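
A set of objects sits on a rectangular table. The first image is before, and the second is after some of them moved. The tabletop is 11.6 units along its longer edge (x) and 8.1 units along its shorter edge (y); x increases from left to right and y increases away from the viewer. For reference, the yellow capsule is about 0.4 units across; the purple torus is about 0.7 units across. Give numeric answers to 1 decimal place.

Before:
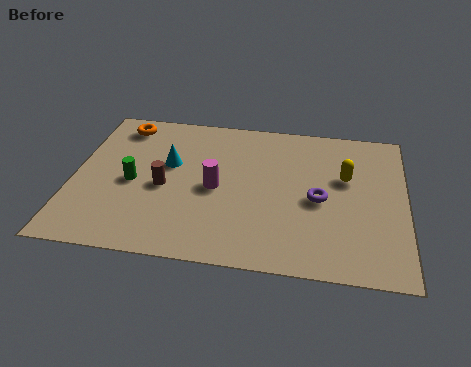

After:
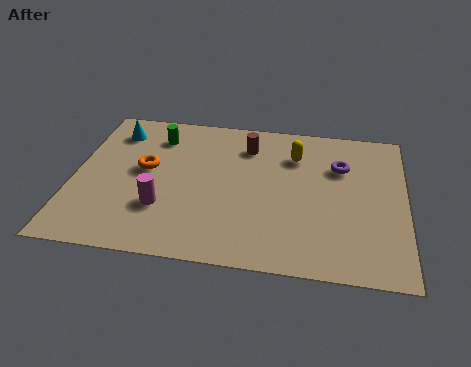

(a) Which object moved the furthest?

the brown cylinder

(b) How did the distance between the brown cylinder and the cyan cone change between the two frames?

+3.4

Before: roughly 1.3 units apart; after: 4.7. That's 3.4 units further apart.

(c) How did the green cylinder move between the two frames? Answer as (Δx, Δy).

(0.7, 2.7)

From the two frames, the green cylinder sits at roughly (2.1, 3.7) before and (2.8, 6.4) after.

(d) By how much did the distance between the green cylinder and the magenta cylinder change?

+1.0

The distance was about 2.9 in the first image and 3.9 in the second, so they moved 1.0 units further apart.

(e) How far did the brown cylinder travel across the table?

3.9

The brown cylinder moved from about (3.2, 3.6) to (6.0, 6.3), a distance of √(2.8² + 2.7²) ≈ 3.9.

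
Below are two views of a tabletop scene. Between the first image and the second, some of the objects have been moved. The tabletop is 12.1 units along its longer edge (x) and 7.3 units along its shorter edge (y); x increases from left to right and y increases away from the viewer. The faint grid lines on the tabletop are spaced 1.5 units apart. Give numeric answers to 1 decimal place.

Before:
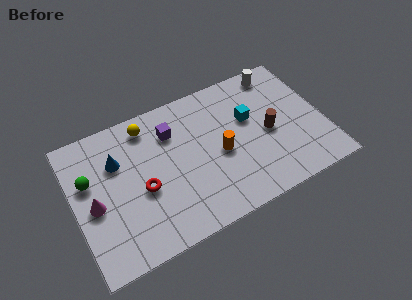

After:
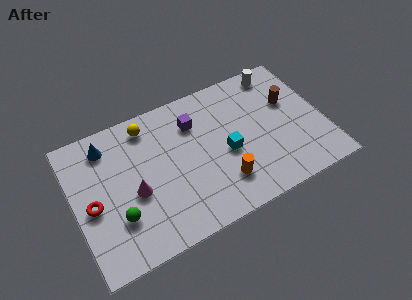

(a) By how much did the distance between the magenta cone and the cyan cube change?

-3.3

The distance was about 7.8 in the first image and 4.5 in the second, so they moved 3.3 units closer together.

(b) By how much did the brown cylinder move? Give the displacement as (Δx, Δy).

(1.2, 1.2)

From the two frames, the brown cylinder sits at roughly (9.4, 3.4) before and (10.6, 4.6) after.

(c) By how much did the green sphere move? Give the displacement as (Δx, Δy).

(1.1, -2.4)

From the two frames, the green sphere sits at roughly (0.8, 4.6) before and (1.9, 2.2) after.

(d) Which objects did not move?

the white cylinder and the yellow sphere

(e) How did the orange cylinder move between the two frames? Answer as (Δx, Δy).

(-0.1, -1.5)

The orange cylinder started near (7.0, 3.3) and ended near (6.9, 1.8).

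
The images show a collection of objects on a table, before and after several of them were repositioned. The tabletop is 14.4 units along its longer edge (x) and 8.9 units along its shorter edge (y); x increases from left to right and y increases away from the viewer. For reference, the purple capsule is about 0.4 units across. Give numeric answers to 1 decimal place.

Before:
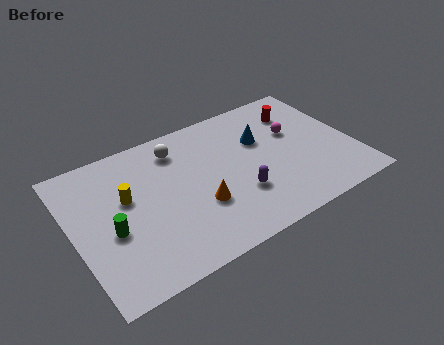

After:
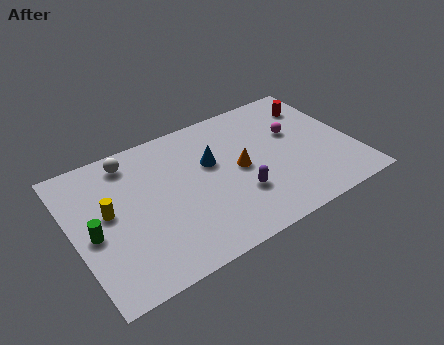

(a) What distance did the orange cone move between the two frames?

2.6

From (6.2, 3.1) to (8.5, 4.4), the orange cone covered √(2.3² + 1.3²) ≈ 2.6 units.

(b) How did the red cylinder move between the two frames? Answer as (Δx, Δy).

(0.9, 0.1)

From the two frames, the red cylinder sits at roughly (12.1, 6.8) before and (13.0, 6.9) after.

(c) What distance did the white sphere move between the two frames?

2.4

The white sphere was near (5.7, 7.2) before and (3.3, 7.6) after, so it travelled √(2.4² + 0.4²) ≈ 2.4 units.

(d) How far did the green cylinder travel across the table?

0.9

From (1.8, 3.7) to (0.9, 4.0), the green cylinder covered √(0.9² + 0.3²) ≈ 0.9 units.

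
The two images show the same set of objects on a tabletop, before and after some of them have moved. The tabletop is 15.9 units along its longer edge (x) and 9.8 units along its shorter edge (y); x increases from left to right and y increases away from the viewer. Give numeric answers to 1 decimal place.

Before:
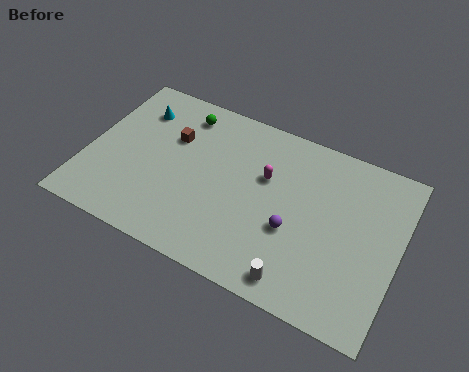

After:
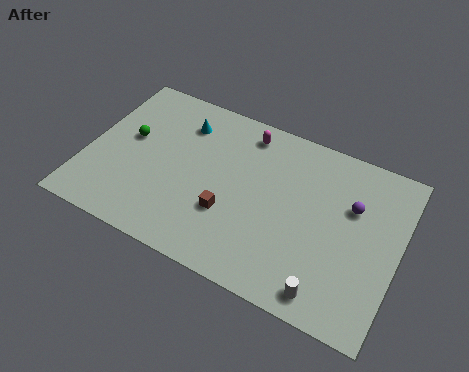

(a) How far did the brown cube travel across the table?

4.7

The brown cube moved from about (4.1, 6.5) to (7.5, 3.3), a distance of √(3.4² + 3.2²) ≈ 4.7.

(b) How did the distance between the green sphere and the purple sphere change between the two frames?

+3.7

Before: roughly 7.7 units apart; after: 11.4. That's 3.7 units further apart.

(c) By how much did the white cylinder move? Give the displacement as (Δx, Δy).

(1.5, 0.0)

From the two frames, the white cylinder sits at roughly (11.3, 1.2) before and (12.8, 1.2) after.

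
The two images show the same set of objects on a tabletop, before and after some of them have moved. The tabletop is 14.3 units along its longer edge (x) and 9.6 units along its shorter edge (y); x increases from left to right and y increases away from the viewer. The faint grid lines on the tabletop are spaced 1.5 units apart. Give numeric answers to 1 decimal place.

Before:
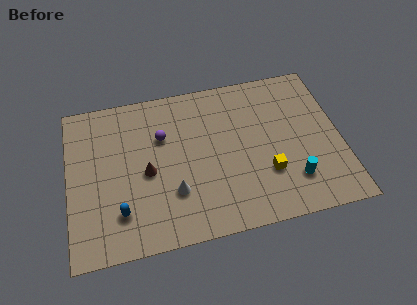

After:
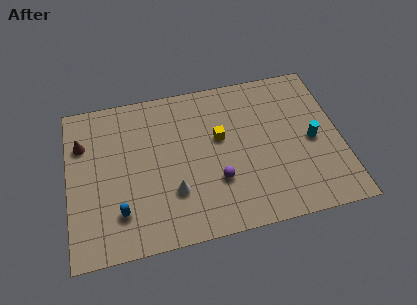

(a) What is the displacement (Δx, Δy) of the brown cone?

(-3.3, 2.4)

The brown cone started near (4.1, 4.4) and ended near (0.8, 6.8).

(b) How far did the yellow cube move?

3.5

From (10.3, 3.0) to (8.0, 5.7), the yellow cube covered √(2.3² + 2.7²) ≈ 3.5 units.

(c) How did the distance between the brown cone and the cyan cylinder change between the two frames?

+4.4

Before: roughly 7.8 units apart; after: 12.2. That's 4.4 units further apart.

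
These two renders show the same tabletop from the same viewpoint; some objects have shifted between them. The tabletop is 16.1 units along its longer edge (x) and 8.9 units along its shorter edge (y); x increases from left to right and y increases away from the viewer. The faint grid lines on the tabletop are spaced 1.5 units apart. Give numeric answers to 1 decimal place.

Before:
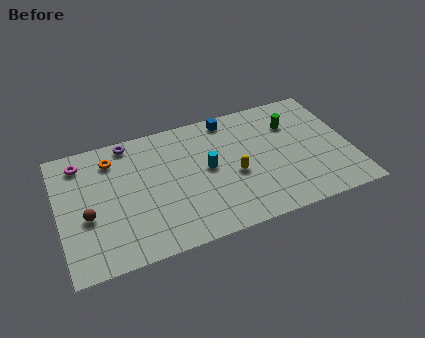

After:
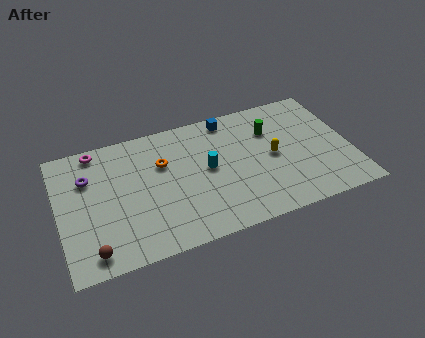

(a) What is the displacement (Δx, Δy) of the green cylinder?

(-1.2, -0.1)

The green cylinder started near (13.1, 6.4) and ended near (11.9, 6.3).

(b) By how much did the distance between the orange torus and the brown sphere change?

+2.5

They were about 3.8 units apart before and 6.3 after — 2.5 units further apart.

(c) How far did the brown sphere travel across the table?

2.4

The brown sphere was near (1.5, 3.6) before and (1.6, 1.2) after, so it travelled √(0.1² + 2.4²) ≈ 2.4 units.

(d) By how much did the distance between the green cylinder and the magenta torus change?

-2.0

They were about 11.7 units apart before and 9.7 after — 2.0 units closer together.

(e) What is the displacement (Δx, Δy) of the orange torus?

(2.7, -1.2)

From the two frames, the orange torus sits at roughly (3.1, 7.1) before and (5.8, 5.9) after.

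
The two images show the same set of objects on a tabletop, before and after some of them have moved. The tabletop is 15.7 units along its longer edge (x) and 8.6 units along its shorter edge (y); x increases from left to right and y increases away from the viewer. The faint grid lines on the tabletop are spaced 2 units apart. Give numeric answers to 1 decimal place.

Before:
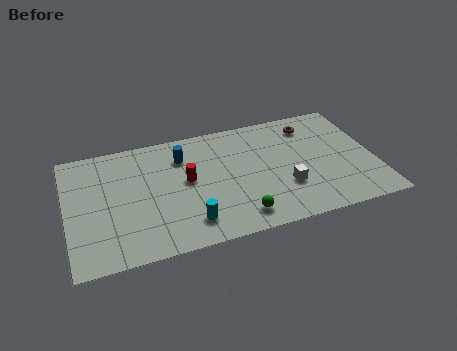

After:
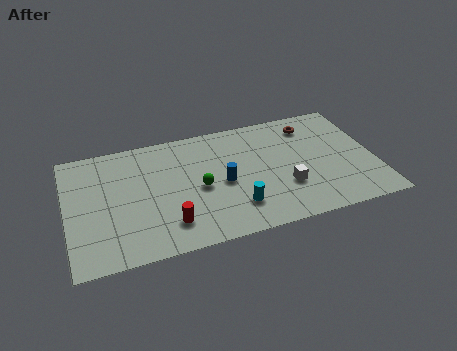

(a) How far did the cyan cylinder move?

2.4

From (6.0, 1.7) to (8.4, 2.1), the cyan cylinder covered √(2.4² + 0.4²) ≈ 2.4 units.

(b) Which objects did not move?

the brown torus and the white cube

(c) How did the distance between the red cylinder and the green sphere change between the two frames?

-1.4

The distance was about 4.1 in the first image and 2.7 in the second, so they moved 1.4 units closer together.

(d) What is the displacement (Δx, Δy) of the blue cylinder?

(1.9, -2.5)

The blue cylinder was at about (6.0, 6.5) and moved to about (7.9, 4.0).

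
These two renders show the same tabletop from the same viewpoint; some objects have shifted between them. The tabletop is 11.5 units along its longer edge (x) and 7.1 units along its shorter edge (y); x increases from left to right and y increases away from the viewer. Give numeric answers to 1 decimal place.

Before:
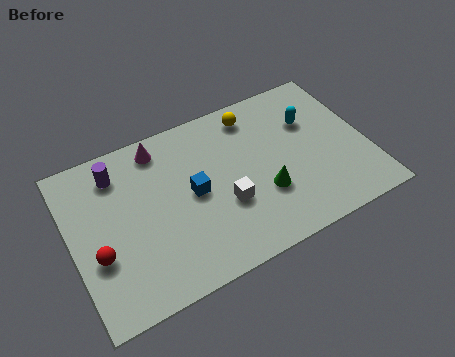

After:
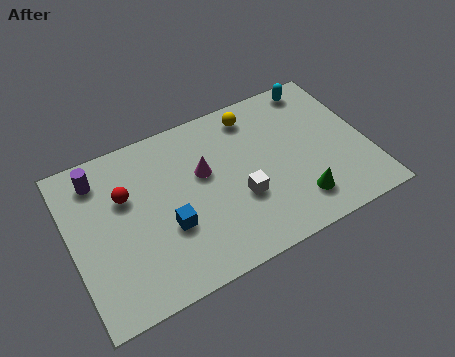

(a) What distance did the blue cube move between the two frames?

1.5

From (4.7, 3.6) to (3.6, 2.6), the blue cube covered √(1.1² + 1.0²) ≈ 1.5 units.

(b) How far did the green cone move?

1.5

From (7.3, 2.4) to (8.5, 1.5), the green cone covered √(1.2² + 0.9²) ≈ 1.5 units.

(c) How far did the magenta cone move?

2.3

The magenta cone moved from about (3.7, 6.1) to (5.2, 4.3), a distance of √(1.5² + 1.8²) ≈ 2.3.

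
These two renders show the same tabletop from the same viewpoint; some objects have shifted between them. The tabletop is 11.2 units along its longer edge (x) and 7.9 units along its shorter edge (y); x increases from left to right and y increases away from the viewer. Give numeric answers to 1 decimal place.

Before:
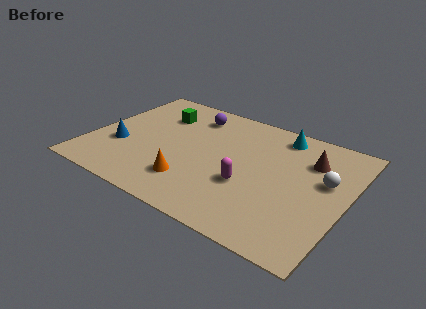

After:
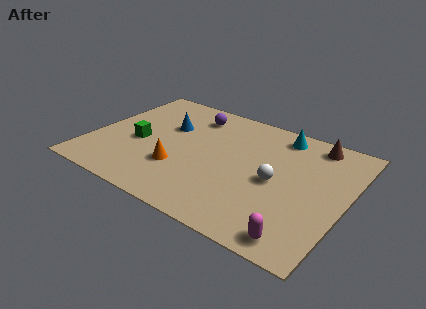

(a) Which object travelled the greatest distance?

the magenta capsule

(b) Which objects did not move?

the cyan cone and the purple sphere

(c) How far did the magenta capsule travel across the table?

3.3

From (7.1, 2.9) to (9.7, 0.9), the magenta capsule covered √(2.6² + 2.0²) ≈ 3.3 units.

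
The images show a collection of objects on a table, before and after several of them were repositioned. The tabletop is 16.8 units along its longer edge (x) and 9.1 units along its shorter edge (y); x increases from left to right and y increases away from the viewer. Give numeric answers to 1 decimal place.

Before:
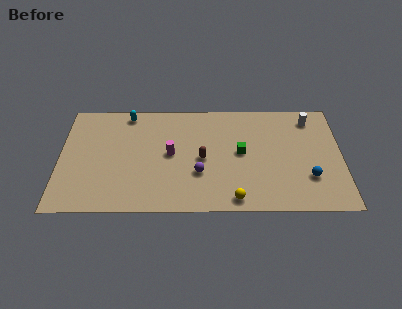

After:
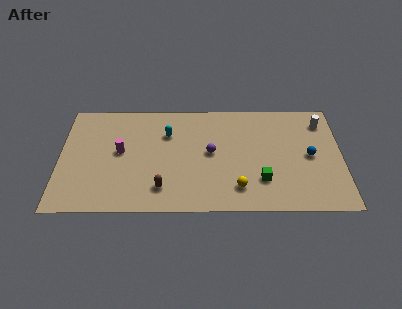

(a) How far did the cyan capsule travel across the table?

2.9

The cyan capsule moved from about (4.0, 8.1) to (6.4, 6.4), a distance of √(2.4² + 1.7²) ≈ 2.9.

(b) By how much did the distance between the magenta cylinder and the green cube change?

+4.5

They were about 4.2 units apart before and 8.7 after — 4.5 units further apart.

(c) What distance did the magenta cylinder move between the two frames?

3.0

From (6.6, 4.7) to (3.6, 4.9), the magenta cylinder covered √(3.0² + 0.2²) ≈ 3.0 units.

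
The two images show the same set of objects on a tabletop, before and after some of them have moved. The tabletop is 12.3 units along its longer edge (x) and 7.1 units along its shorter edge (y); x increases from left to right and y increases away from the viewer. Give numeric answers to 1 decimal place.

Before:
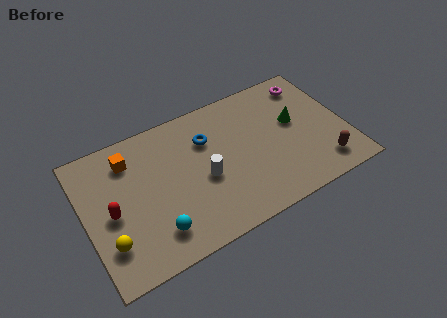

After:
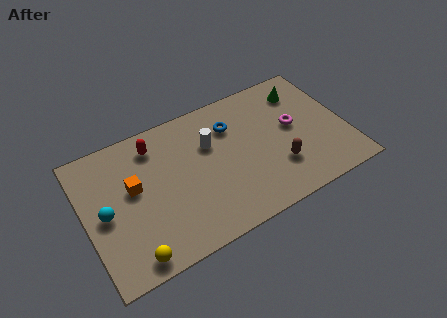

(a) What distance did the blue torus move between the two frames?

1.2

The blue torus was near (5.9, 5.0) before and (7.1, 5.2) after, so it travelled √(1.2² + 0.2²) ≈ 1.2 units.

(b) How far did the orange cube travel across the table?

1.5

The orange cube moved from about (2.3, 5.6) to (2.3, 4.1), a distance of √(0.0² + 1.5²) ≈ 1.5.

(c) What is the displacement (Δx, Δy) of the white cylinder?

(0.5, 1.6)

The white cylinder was at about (5.5, 3.1) and moved to about (6.0, 4.7).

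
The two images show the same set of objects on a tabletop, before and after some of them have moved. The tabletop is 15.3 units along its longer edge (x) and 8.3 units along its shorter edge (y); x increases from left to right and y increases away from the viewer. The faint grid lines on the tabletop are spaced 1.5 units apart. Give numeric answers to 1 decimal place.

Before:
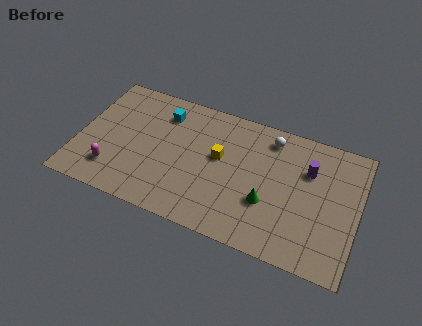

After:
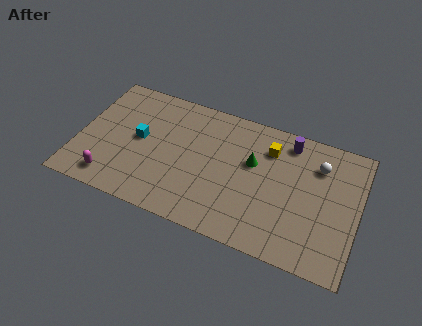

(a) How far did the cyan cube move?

2.4

The cyan cube was near (4.4, 6.5) before and (3.3, 4.4) after, so it travelled √(1.1² + 2.1²) ≈ 2.4 units.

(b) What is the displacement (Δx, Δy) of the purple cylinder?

(-1.2, 1.4)

The purple cylinder was at about (12.5, 5.7) and moved to about (11.3, 7.1).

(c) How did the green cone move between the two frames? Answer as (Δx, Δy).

(-1.0, 2.2)

The green cone started near (10.5, 2.9) and ended near (9.5, 5.1).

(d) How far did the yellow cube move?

3.0

The yellow cube was near (7.7, 4.8) before and (10.3, 6.3) after, so it travelled √(2.6² + 1.5²) ≈ 3.0 units.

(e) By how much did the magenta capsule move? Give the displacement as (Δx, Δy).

(0.0, -0.6)

From the two frames, the magenta capsule sits at roughly (2.1, 1.9) before and (2.1, 1.3) after.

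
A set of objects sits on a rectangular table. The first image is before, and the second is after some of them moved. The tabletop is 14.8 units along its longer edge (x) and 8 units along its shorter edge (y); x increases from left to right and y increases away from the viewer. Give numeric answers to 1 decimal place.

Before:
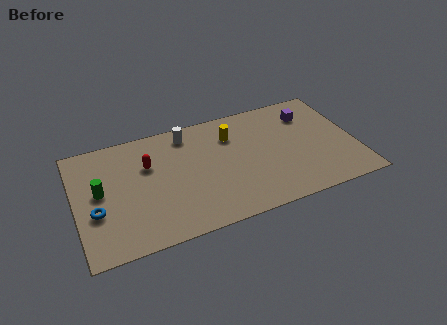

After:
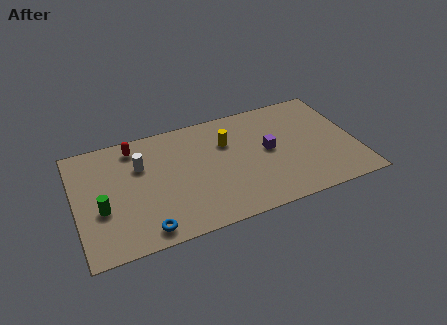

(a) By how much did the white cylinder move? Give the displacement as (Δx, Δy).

(-2.6, -1.4)

The white cylinder started near (6.1, 6.8) and ended near (3.5, 5.4).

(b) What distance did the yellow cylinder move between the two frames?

0.5

The yellow cylinder was near (8.4, 5.9) before and (8.1, 5.5) after, so it travelled √(0.3² + 0.4²) ≈ 0.5 units.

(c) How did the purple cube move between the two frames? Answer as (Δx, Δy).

(-2.4, -1.9)

From the two frames, the purple cube sits at roughly (12.6, 6.1) before and (10.2, 4.2) after.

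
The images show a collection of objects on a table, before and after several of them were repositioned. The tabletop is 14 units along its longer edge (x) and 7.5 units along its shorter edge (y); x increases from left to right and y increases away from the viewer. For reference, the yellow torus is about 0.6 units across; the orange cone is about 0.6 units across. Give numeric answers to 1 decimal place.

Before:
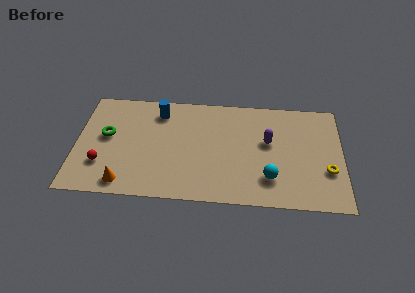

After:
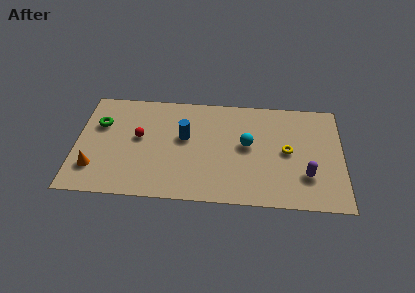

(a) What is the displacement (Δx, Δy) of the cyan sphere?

(-1.2, 2.2)

The cyan sphere was at about (10.2, 1.9) and moved to about (9.0, 4.1).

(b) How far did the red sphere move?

2.8

The red sphere was near (1.4, 2.2) before and (3.3, 4.2) after, so it travelled √(1.9² + 2.0²) ≈ 2.8 units.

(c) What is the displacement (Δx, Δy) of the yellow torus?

(-2.1, 1.2)

The yellow torus was at about (13.2, 2.6) and moved to about (11.1, 3.8).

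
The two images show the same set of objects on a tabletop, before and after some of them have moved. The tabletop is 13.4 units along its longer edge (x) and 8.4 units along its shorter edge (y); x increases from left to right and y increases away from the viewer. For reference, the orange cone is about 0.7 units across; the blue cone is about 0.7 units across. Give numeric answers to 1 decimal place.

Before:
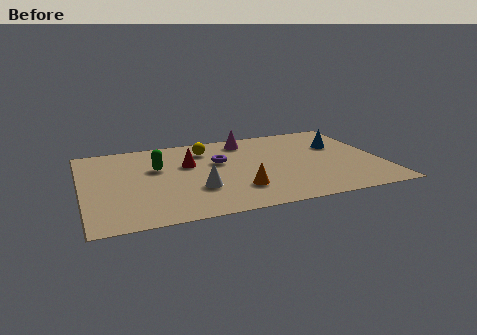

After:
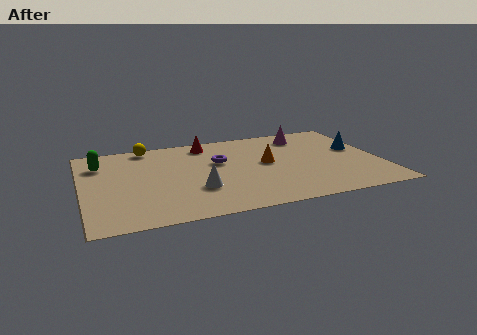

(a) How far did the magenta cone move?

2.7

From (7.6, 7.1) to (10.3, 6.9), the magenta cone covered √(2.7² + 0.2²) ≈ 2.7 units.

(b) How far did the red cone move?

2.1

The red cone moved from about (4.8, 5.3) to (5.8, 7.2), a distance of √(1.0² + 1.9²) ≈ 2.1.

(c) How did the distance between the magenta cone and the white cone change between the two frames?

+1.7

Before: roughly 5.1 units apart; after: 6.8. That's 1.7 units further apart.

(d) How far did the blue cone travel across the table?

1.0

From (11.7, 5.5) to (12.5, 4.9), the blue cone covered √(0.8² + 0.6²) ≈ 1.0 units.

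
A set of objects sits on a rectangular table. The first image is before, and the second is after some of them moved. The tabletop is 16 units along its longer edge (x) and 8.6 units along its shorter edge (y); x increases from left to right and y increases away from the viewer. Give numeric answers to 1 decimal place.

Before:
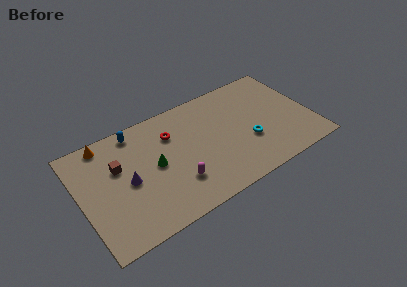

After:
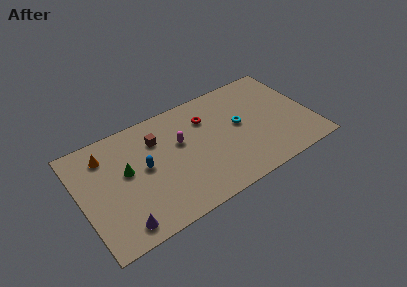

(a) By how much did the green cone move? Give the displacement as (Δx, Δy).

(-1.9, 0.5)

The green cone started near (5.1, 4.4) and ended near (3.2, 4.9).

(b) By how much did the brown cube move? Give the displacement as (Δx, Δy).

(2.8, 0.8)

The brown cube was at about (2.7, 5.5) and moved to about (5.5, 6.3).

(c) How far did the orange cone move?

0.9

The orange cone moved from about (2.1, 7.7) to (2.0, 6.8), a distance of √(0.1² + 0.9²) ≈ 0.9.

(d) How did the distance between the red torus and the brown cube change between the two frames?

-0.4

The distance was about 3.9 in the first image and 3.5 in the second, so they moved 0.4 units closer together.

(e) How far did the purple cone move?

3.0

The purple cone moved from about (3.2, 4.1) to (2.3, 1.2), a distance of √(0.9² + 2.9²) ≈ 3.0.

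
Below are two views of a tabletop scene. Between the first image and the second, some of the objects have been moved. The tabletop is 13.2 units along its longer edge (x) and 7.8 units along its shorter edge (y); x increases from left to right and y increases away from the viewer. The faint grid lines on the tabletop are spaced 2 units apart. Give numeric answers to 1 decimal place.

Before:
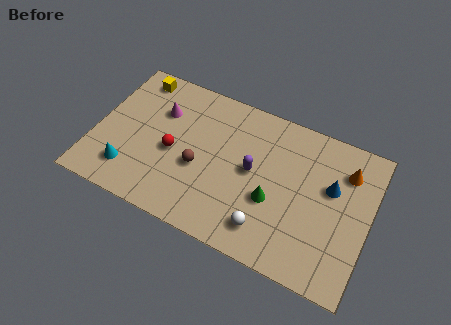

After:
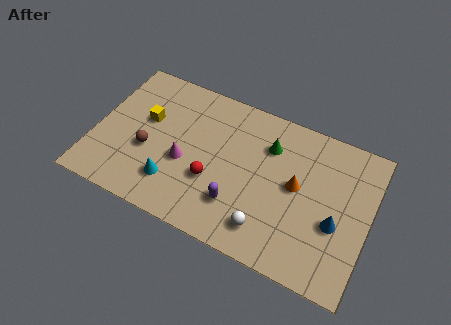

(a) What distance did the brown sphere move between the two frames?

2.5

The brown sphere moved from about (5.1, 3.2) to (2.6, 3.1), a distance of √(2.5² + 0.1²) ≈ 2.5.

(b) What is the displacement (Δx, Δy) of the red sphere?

(2.0, -0.7)

The red sphere started near (3.8, 3.5) and ended near (5.8, 2.8).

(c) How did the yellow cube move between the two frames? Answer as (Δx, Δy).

(0.8, -2.1)

From the two frames, the yellow cube sits at roughly (1.5, 6.8) before and (2.3, 4.7) after.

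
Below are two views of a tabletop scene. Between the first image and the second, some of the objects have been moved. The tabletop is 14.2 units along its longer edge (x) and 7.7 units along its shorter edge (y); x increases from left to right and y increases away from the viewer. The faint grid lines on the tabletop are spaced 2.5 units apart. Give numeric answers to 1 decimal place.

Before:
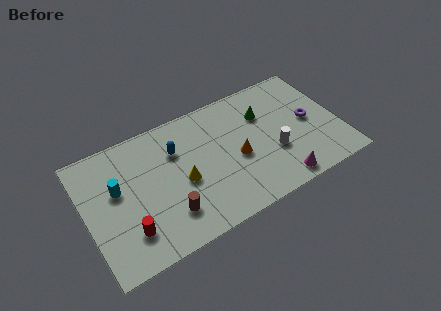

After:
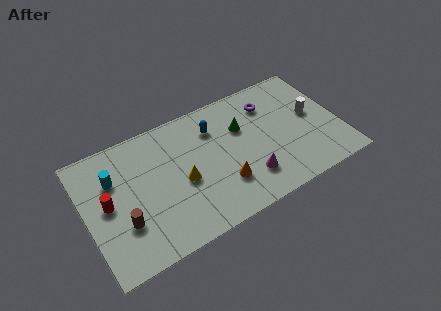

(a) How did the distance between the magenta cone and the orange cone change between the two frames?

-1.8

Before: roughly 3.2 units apart; after: 1.4. That's 1.8 units closer together.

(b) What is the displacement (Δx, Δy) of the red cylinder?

(-0.9, 2.1)

The red cylinder started near (2.1, 1.9) and ended near (1.2, 4.0).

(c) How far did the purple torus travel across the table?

2.8

The purple torus moved from about (12.6, 3.9) to (10.6, 5.9), a distance of √(2.0² + 2.0²) ≈ 2.8.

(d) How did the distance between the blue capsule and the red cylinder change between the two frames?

+1.8

The distance was about 4.7 in the first image and 6.5 in the second, so they moved 1.8 units further apart.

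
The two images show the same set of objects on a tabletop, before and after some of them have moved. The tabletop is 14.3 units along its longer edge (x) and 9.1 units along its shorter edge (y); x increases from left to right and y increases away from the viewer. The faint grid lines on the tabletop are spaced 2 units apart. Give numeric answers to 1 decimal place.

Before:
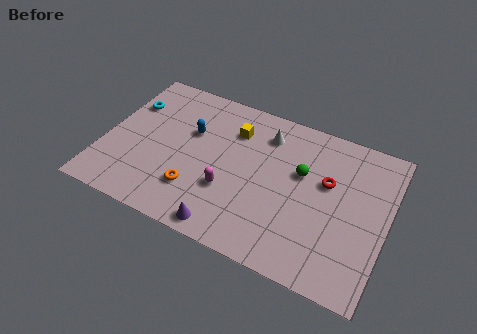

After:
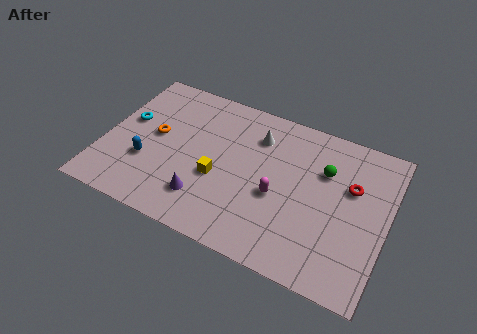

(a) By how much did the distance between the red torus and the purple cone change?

+1.4

They were about 6.5 units apart before and 7.9 after — 1.4 units further apart.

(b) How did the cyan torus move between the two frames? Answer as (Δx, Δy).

(0.1, -1.1)

From the two frames, the cyan torus sits at roughly (0.9, 6.4) before and (1.0, 5.3) after.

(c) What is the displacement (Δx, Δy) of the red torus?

(1.2, 0.2)

The red torus was at about (11.2, 5.6) and moved to about (12.4, 5.8).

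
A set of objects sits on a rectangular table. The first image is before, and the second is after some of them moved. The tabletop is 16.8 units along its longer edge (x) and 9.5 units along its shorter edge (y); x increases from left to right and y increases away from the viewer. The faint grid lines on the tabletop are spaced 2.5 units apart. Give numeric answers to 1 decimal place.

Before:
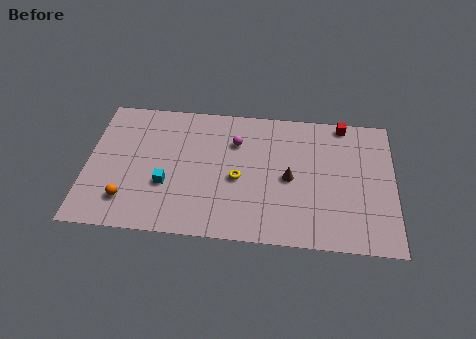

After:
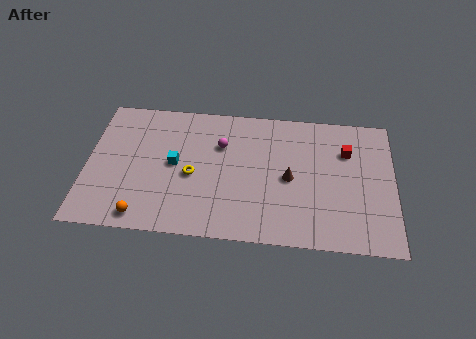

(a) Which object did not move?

the brown cone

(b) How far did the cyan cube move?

1.6

The cyan cube moved from about (4.4, 3.4) to (4.8, 4.9), a distance of √(0.4² + 1.5²) ≈ 1.6.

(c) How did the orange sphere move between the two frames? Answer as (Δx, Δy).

(0.9, -1.0)

The orange sphere started near (2.3, 2.1) and ended near (3.2, 1.1).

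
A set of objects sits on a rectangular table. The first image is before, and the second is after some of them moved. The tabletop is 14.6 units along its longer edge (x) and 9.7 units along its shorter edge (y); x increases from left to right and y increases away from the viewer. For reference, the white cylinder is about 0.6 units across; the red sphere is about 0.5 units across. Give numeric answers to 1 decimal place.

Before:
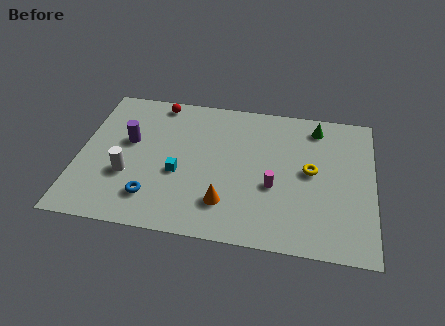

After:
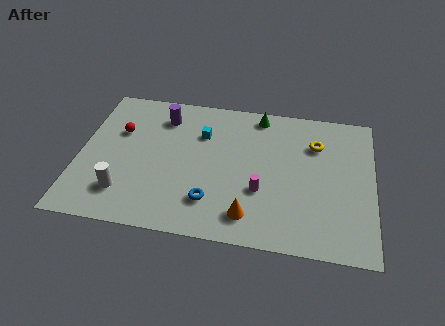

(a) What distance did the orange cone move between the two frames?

1.3

The orange cone moved from about (7.4, 2.3) to (8.6, 1.7), a distance of √(1.2² + 0.6²) ≈ 1.3.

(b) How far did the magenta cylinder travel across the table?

0.7

The magenta cylinder was near (9.7, 3.8) before and (9.1, 3.4) after, so it travelled √(0.6² + 0.4²) ≈ 0.7 units.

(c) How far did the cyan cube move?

3.1

The cyan cube was near (5.0, 3.9) before and (6.0, 6.8) after, so it travelled √(1.0² + 2.9²) ≈ 3.1 units.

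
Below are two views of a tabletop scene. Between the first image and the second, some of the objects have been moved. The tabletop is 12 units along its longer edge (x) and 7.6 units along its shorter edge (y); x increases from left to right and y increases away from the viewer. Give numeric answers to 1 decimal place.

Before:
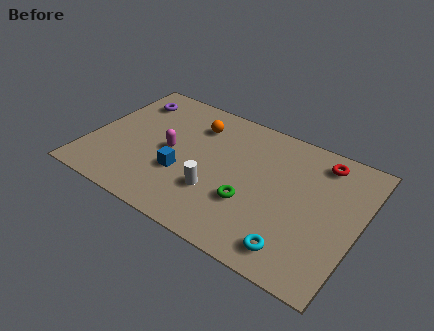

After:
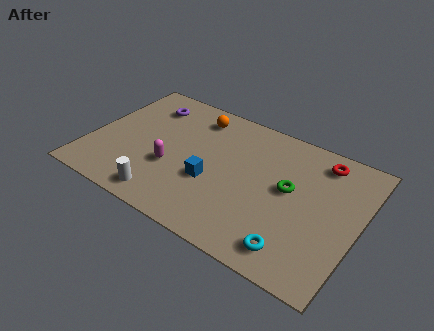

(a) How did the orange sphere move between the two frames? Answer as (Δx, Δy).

(-0.1, 0.5)

From the two frames, the orange sphere sits at roughly (4.4, 5.8) before and (4.3, 6.3) after.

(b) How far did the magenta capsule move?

0.9

The magenta capsule was near (3.6, 3.7) before and (3.8, 2.8) after, so it travelled √(0.2² + 0.9²) ≈ 0.9 units.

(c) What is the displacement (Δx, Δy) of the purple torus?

(0.8, 0.0)

From the two frames, the purple torus sits at roughly (1.3, 6.0) before and (2.1, 6.0) after.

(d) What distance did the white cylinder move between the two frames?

2.5

The white cylinder was near (5.9, 2.4) before and (3.8, 1.0) after, so it travelled √(2.1² + 1.4²) ≈ 2.5 units.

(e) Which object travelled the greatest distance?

the white cylinder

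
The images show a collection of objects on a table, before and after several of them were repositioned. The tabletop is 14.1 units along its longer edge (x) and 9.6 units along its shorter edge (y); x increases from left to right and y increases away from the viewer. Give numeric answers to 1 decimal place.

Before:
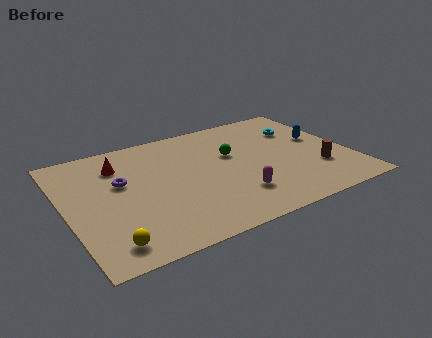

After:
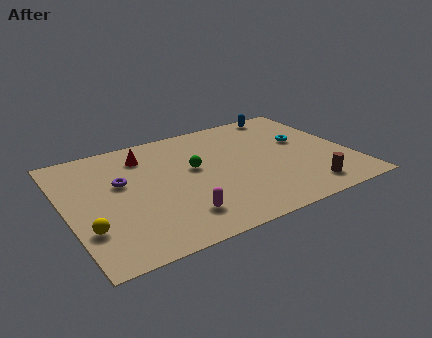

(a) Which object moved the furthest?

the blue capsule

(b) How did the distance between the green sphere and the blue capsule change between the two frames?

+1.7

They were about 4.5 units apart before and 6.2 after — 1.7 units further apart.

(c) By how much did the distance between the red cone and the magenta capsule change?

-1.4

Before: roughly 7.1 units apart; after: 5.7. That's 1.4 units closer together.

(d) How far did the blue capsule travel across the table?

3.4

The blue capsule was near (12.9, 5.5) before and (11.7, 8.7) after, so it travelled √(1.2² + 3.2²) ≈ 3.4 units.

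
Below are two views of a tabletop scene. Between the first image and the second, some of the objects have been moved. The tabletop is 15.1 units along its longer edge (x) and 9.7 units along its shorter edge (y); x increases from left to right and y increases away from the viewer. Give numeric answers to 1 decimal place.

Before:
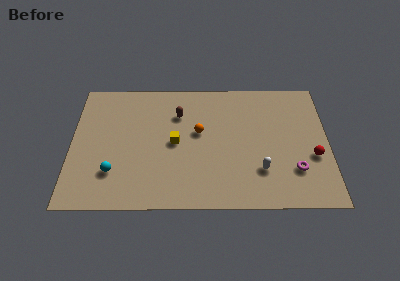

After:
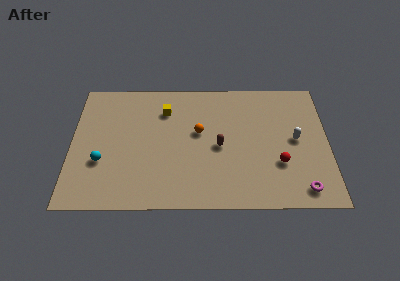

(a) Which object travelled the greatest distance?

the brown capsule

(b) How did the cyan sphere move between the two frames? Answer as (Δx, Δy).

(-0.7, 0.8)

From the two frames, the cyan sphere sits at roughly (2.5, 2.6) before and (1.8, 3.4) after.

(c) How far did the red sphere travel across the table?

2.1

The red sphere was near (14.2, 3.7) before and (12.2, 3.2) after, so it travelled √(2.0² + 0.5²) ≈ 2.1 units.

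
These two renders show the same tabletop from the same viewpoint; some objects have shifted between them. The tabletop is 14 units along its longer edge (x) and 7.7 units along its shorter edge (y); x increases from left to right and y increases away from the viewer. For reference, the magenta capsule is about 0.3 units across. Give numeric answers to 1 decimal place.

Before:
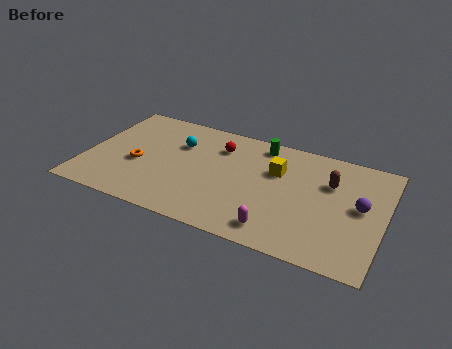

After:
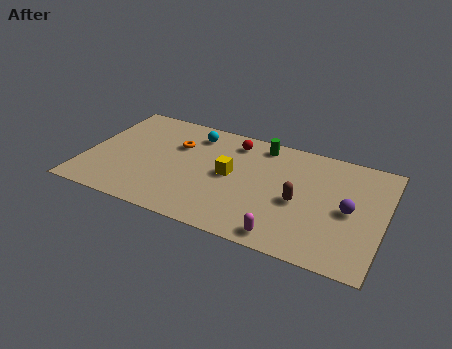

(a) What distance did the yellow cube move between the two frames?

2.4

From (8.9, 5.1) to (6.8, 4.0), the yellow cube covered √(2.1² + 1.1²) ≈ 2.4 units.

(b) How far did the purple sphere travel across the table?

0.6

The purple sphere moved from about (12.9, 4.1) to (12.4, 3.7), a distance of √(0.5² + 0.4²) ≈ 0.6.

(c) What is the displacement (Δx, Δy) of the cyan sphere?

(0.6, 1.0)

The cyan sphere started near (4.2, 5.3) and ended near (4.8, 6.3).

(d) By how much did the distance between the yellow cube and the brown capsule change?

+0.9

They were about 2.5 units apart before and 3.4 after — 0.9 units further apart.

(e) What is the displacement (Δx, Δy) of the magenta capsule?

(0.4, -0.3)

From the two frames, the magenta capsule sits at roughly (9.3, 1.2) before and (9.7, 0.9) after.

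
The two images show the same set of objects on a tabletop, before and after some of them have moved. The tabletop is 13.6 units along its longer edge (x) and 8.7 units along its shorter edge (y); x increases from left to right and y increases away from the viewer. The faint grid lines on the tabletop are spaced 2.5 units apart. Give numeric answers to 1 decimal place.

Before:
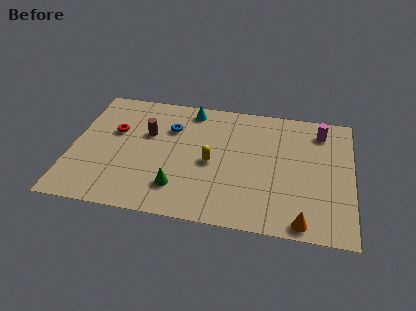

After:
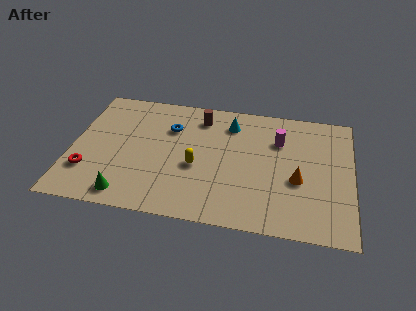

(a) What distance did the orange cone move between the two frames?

2.7

The orange cone was near (11.3, 0.8) before and (11.0, 3.5) after, so it travelled √(0.3² + 2.7²) ≈ 2.7 units.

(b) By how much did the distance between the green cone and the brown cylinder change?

+2.9

Before: roughly 3.9 units apart; after: 6.8. That's 2.9 units further apart.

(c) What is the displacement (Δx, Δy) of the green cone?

(-2.4, -0.9)

From the two frames, the green cone sits at roughly (5.3, 2.0) before and (2.9, 1.1) after.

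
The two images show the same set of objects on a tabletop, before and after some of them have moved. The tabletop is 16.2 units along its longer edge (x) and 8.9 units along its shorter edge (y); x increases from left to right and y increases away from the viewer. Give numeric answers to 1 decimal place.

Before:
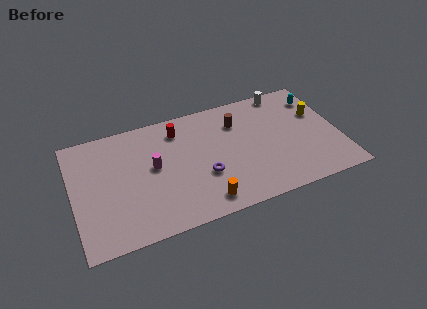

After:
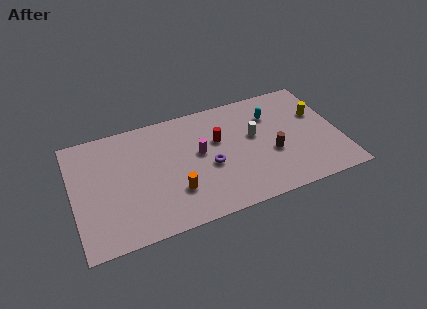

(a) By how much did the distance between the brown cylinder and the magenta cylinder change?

-1.0

They were about 5.6 units apart before and 4.6 after — 1.0 units closer together.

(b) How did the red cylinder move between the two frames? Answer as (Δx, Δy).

(2.3, -1.6)

The red cylinder started near (6.6, 7.2) and ended near (8.9, 5.6).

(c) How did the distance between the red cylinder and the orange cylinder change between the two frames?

-1.8

They were about 6.0 units apart before and 4.2 after — 1.8 units closer together.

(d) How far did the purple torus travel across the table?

0.7

From (7.8, 3.2) to (8.2, 3.8), the purple torus covered √(0.4² + 0.6²) ≈ 0.7 units.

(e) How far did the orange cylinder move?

2.1

The orange cylinder moved from about (7.6, 1.3) to (6.0, 2.6), a distance of √(1.6² + 1.3²) ≈ 2.1.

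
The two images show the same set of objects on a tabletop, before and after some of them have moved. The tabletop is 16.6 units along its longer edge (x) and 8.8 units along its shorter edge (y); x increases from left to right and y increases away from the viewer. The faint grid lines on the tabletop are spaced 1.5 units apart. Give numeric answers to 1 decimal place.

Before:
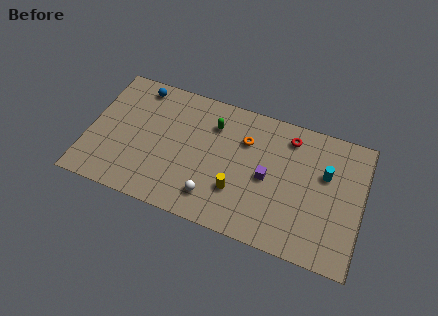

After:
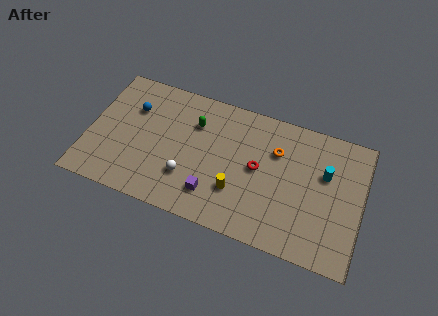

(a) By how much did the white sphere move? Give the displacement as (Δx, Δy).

(-1.6, 0.8)

The white sphere started near (7.8, 1.8) and ended near (6.2, 2.6).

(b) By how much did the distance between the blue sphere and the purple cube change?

-2.2

The distance was about 8.9 in the first image and 6.7 in the second, so they moved 2.2 units closer together.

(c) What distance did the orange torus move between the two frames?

1.9

The orange torus was near (9.4, 6.2) before and (11.3, 6.1) after, so it travelled √(1.9² + 0.1²) ≈ 1.9 units.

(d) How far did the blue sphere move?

1.6

The blue sphere was near (2.7, 7.7) before and (2.5, 6.1) after, so it travelled √(0.2² + 1.6²) ≈ 1.6 units.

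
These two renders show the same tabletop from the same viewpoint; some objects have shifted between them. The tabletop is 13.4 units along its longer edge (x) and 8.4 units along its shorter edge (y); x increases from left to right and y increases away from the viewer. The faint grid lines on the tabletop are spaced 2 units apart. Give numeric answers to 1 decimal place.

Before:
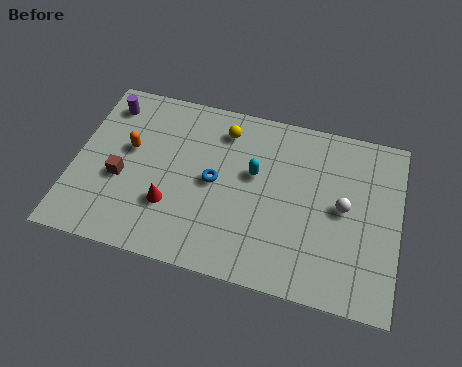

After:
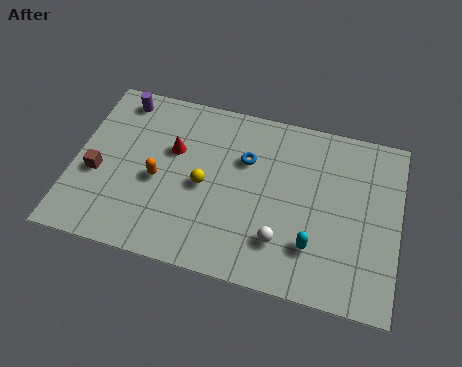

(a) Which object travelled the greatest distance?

the cyan capsule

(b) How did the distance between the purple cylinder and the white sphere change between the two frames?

-1.5

They were about 10.3 units apart before and 8.8 after — 1.5 units closer together.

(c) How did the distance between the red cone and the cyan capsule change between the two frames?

+2.7

They were about 4.1 units apart before and 6.8 after — 2.7 units further apart.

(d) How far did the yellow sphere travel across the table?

3.0

The yellow sphere moved from about (6.0, 6.8) to (5.4, 3.9), a distance of √(0.6² + 2.9²) ≈ 3.0.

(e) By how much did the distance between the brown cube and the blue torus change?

+2.5

They were about 3.9 units apart before and 6.4 after — 2.5 units further apart.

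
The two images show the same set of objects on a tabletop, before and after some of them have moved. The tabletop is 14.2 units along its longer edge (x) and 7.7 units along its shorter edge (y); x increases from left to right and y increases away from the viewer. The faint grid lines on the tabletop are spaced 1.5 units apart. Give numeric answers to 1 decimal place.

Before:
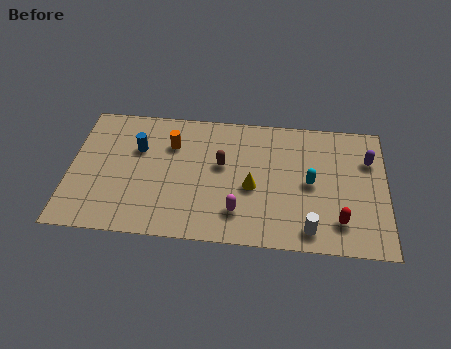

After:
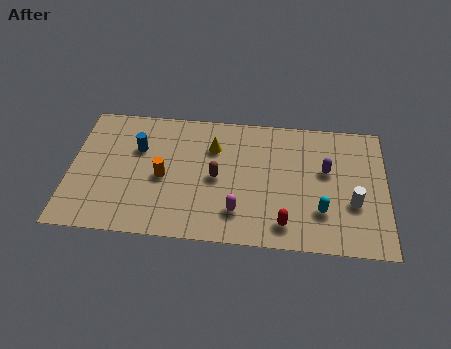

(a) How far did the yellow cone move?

2.8

The yellow cone was near (8.2, 3.3) before and (6.4, 5.5) after, so it travelled √(1.8² + 2.2²) ≈ 2.8 units.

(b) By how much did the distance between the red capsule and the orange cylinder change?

-2.6

They were about 8.5 units apart before and 5.9 after — 2.6 units closer together.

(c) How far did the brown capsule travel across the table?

0.8

The brown capsule moved from about (6.8, 4.5) to (6.6, 3.7), a distance of √(0.2² + 0.8²) ≈ 0.8.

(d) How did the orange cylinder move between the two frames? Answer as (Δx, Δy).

(-0.3, -2.0)

From the two frames, the orange cylinder sits at roughly (4.5, 5.5) before and (4.2, 3.5) after.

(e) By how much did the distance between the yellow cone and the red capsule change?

+1.1

The distance was about 4.2 in the first image and 5.3 in the second, so they moved 1.1 units further apart.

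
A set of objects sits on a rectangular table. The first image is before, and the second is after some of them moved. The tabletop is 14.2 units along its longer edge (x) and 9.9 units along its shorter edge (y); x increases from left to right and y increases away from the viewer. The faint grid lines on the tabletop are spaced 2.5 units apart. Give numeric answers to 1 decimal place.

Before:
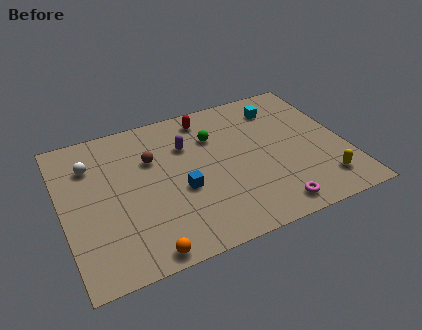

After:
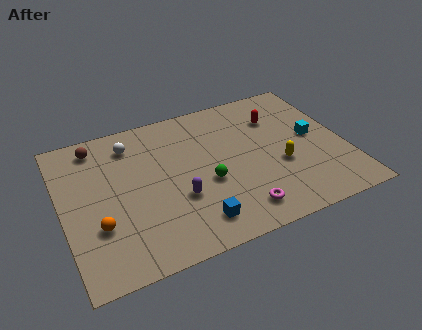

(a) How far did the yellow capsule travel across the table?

2.7

The yellow capsule moved from about (12.7, 1.9) to (10.8, 3.8), a distance of √(1.9² + 1.9²) ≈ 2.7.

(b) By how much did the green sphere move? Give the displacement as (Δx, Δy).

(-0.7, -3.0)

The green sphere was at about (7.8, 7.0) and moved to about (7.1, 4.0).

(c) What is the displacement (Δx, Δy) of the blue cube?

(0.4, -2.3)

The blue cube started near (5.8, 4.0) and ended near (6.2, 1.7).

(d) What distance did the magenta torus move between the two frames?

1.6

The magenta torus was near (10.0, 1.2) before and (8.4, 1.6) after, so it travelled √(1.6² + 0.4²) ≈ 1.6 units.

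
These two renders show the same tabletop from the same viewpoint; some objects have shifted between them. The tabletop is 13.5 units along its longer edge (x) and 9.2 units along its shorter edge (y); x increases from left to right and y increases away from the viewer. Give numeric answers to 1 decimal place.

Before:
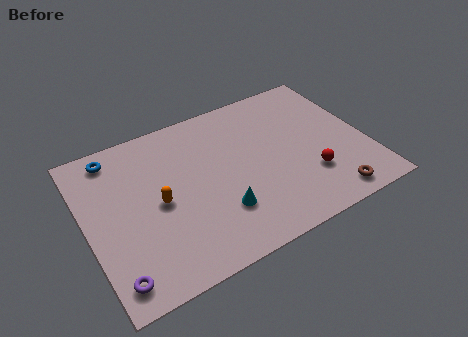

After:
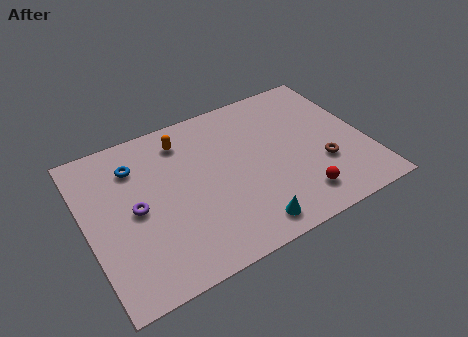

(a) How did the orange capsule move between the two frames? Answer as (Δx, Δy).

(1.6, 3.1)

The orange capsule started near (3.4, 4.4) and ended near (5.0, 7.5).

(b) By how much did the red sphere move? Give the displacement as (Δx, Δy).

(-0.7, -1.0)

The red sphere started near (10.5, 2.7) and ended near (9.8, 1.7).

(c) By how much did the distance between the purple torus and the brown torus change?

-1.3

They were about 10.3 units apart before and 9.0 after — 1.3 units closer together.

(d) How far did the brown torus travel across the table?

2.0

From (11.2, 1.1) to (11.2, 3.1), the brown torus covered √(0.0² + 2.0²) ≈ 2.0 units.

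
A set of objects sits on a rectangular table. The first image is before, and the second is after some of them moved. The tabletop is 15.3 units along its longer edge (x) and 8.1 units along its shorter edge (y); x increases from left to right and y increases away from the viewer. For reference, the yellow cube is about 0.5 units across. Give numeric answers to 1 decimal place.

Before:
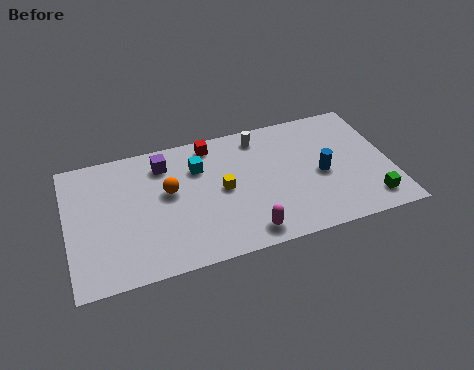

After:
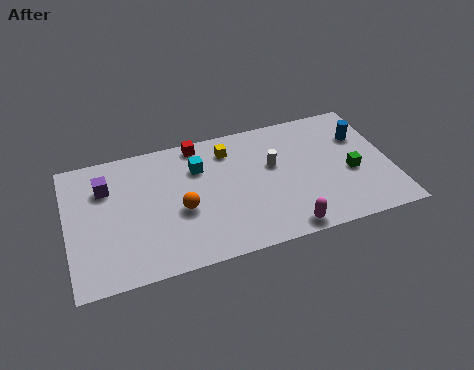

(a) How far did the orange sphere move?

1.4

From (4.8, 4.7) to (5.3, 3.4), the orange sphere covered √(0.5² + 1.3²) ≈ 1.4 units.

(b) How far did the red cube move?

0.6

The red cube moved from about (7.0, 7.1) to (6.4, 7.3), a distance of √(0.6² + 0.2²) ≈ 0.6.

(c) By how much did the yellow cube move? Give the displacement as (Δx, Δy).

(0.5, 2.4)

The yellow cube was at about (7.3, 4.1) and moved to about (7.8, 6.5).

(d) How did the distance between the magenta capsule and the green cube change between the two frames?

-1.6

Before: roughly 5.9 units apart; after: 4.3. That's 1.6 units closer together.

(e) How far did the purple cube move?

2.9

The purple cube moved from about (4.7, 6.5) to (1.9, 5.8), a distance of √(2.8² + 0.7²) ≈ 2.9.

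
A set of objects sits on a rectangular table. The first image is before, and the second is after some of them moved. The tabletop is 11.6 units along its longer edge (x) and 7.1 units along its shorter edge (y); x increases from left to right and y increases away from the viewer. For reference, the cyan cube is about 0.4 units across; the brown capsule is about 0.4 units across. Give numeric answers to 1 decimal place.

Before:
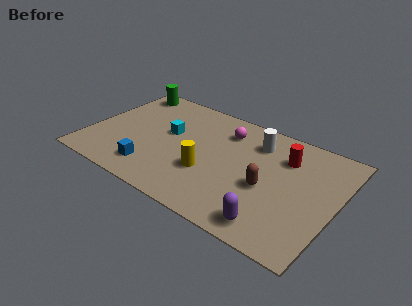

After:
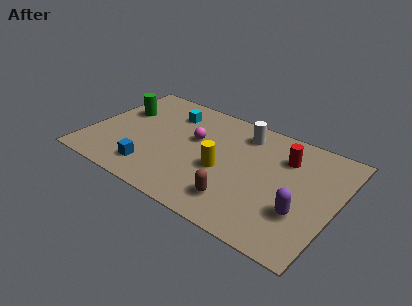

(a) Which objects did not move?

the blue cube and the red cylinder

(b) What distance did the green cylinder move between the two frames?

1.6

The green cylinder moved from about (1.1, 6.2) to (1.2, 4.6), a distance of √(0.1² + 1.6²) ≈ 1.6.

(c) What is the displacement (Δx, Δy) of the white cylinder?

(-0.7, 0.3)

The white cylinder started near (7.6, 5.5) and ended near (6.9, 5.8).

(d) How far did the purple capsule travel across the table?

1.7

The purple capsule moved from about (9.1, 1.0) to (10.2, 2.3), a distance of √(1.1² + 1.3²) ≈ 1.7.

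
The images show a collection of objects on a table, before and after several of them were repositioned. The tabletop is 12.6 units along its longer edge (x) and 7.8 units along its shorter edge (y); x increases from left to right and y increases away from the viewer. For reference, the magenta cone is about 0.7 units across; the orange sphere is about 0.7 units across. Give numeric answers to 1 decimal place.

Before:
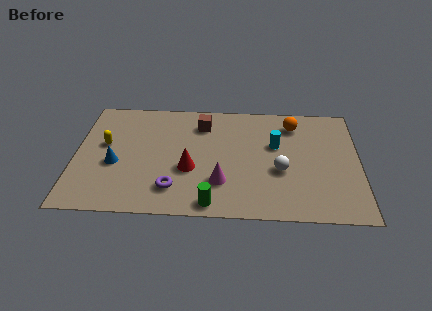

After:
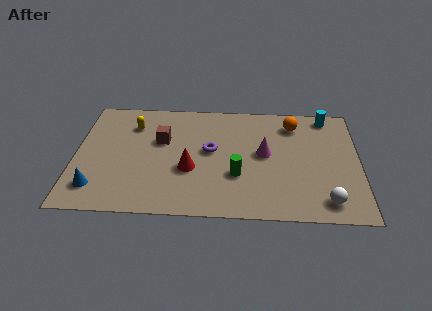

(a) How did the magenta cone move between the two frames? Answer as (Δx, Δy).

(1.9, 2.0)

The magenta cone was at about (6.5, 2.2) and moved to about (8.4, 4.2).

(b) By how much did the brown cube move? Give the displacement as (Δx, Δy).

(-1.8, -1.2)

The brown cube was at about (5.6, 6.1) and moved to about (3.8, 4.9).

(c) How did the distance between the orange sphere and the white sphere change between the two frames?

+2.0

The distance was about 3.3 in the first image and 5.3 in the second, so they moved 2.0 units further apart.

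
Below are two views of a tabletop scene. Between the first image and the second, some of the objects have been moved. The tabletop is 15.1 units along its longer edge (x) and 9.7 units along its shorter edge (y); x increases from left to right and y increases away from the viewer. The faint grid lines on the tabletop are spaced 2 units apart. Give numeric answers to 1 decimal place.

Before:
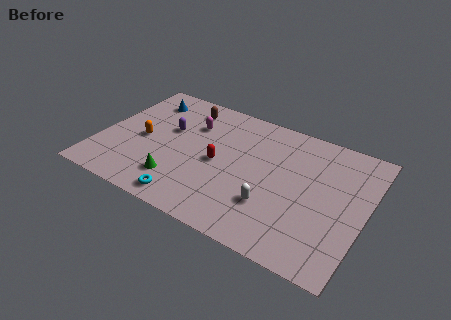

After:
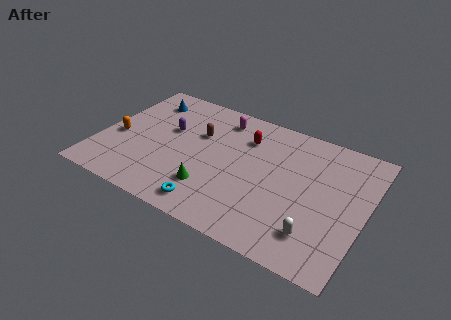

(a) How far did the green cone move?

1.9

From (4.8, 2.2) to (6.7, 2.5), the green cone covered √(1.9² + 0.3²) ≈ 1.9 units.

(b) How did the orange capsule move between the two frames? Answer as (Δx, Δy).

(-1.4, -0.4)

The orange capsule started near (2.4, 4.5) and ended near (1.0, 4.1).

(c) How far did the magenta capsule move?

1.9

From (4.9, 6.9) to (6.4, 8.1), the magenta capsule covered √(1.5² + 1.2²) ≈ 1.9 units.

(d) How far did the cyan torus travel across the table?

1.3

The cyan torus moved from about (5.6, 1.1) to (6.9, 1.3), a distance of √(1.3² + 0.2²) ≈ 1.3.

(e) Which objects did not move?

the blue cone and the purple capsule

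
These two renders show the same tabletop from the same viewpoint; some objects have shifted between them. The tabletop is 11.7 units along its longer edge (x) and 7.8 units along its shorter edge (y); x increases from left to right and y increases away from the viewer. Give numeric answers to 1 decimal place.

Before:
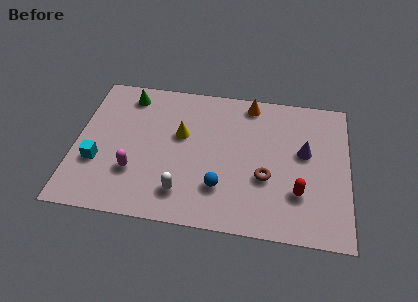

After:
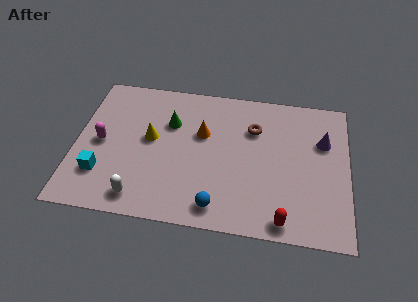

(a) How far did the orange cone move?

2.8

From (7.4, 6.9) to (5.4, 4.9), the orange cone covered √(2.0² + 2.0²) ≈ 2.8 units.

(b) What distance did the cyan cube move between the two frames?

0.6

The cyan cube moved from about (1.0, 2.7) to (1.2, 2.1), a distance of √(0.2² + 0.6²) ≈ 0.6.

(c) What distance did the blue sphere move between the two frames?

1.0

The blue sphere moved from about (6.3, 2.1) to (6.2, 1.1), a distance of √(0.1² + 1.0²) ≈ 1.0.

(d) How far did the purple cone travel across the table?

1.1

The purple cone was near (9.8, 4.5) before and (10.6, 5.2) after, so it travelled √(0.8² + 0.7²) ≈ 1.1 units.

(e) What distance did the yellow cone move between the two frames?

1.4

From (4.5, 4.7) to (3.2, 4.3), the yellow cone covered √(1.3² + 0.4²) ≈ 1.4 units.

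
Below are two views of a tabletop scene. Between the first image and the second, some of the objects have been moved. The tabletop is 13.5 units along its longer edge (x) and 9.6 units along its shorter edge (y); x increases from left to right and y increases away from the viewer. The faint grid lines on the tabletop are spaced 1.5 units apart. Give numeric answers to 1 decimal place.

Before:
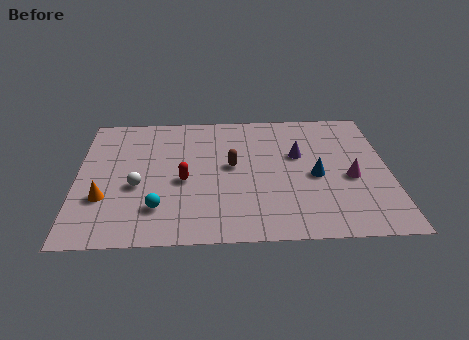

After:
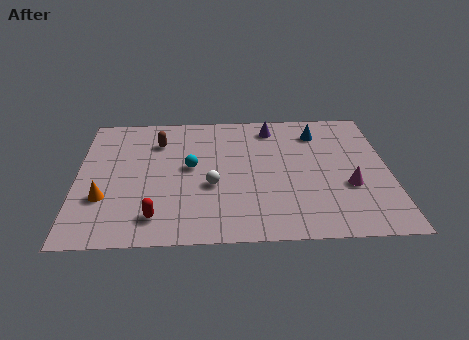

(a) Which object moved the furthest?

the brown capsule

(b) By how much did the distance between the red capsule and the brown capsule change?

+3.2

Before: roughly 2.3 units apart; after: 5.5. That's 3.2 units further apart.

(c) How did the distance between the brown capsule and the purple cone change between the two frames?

+2.1

They were about 3.0 units apart before and 5.1 after — 2.1 units further apart.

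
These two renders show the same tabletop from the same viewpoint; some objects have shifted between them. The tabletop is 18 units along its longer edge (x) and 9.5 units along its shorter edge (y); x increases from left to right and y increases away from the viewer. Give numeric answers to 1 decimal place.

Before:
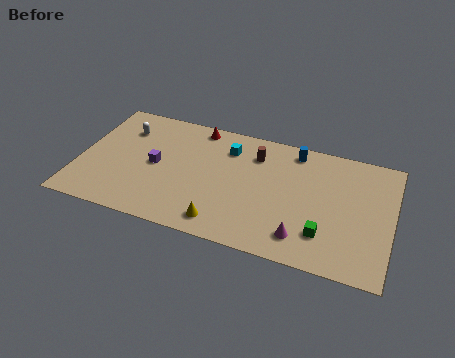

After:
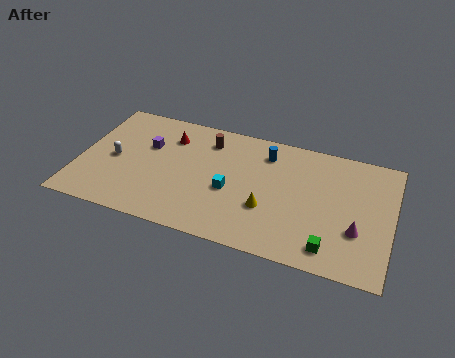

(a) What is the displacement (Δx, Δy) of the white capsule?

(-0.3, -2.6)

From the two frames, the white capsule sits at roughly (2.3, 7.1) before and (2.0, 4.5) after.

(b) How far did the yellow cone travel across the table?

3.1

From (8.6, 1.4) to (11.0, 3.3), the yellow cone covered √(2.4² + 1.9²) ≈ 3.1 units.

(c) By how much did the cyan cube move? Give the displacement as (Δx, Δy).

(0.4, -3.3)

From the two frames, the cyan cube sits at roughly (8.4, 7.3) before and (8.8, 4.0) after.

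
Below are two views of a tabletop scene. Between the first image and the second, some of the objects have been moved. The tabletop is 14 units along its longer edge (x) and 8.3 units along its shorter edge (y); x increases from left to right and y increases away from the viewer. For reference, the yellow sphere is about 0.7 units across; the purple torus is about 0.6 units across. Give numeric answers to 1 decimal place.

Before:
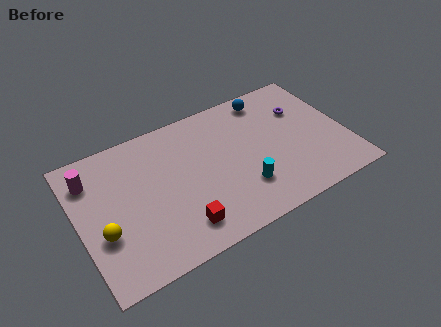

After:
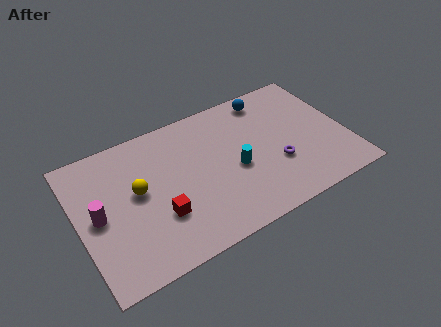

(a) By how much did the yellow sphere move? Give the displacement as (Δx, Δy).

(2.0, 1.6)

From the two frames, the yellow sphere sits at roughly (1.1, 3.0) before and (3.1, 4.6) after.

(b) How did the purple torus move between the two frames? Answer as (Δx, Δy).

(-1.8, -2.8)

From the two frames, the purple torus sits at roughly (12.0, 5.7) before and (10.2, 2.9) after.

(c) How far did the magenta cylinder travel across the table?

2.3

The magenta cylinder moved from about (0.9, 6.4) to (1.0, 4.1), a distance of √(0.1² + 2.3²) ≈ 2.3.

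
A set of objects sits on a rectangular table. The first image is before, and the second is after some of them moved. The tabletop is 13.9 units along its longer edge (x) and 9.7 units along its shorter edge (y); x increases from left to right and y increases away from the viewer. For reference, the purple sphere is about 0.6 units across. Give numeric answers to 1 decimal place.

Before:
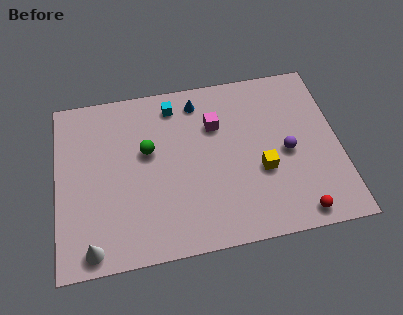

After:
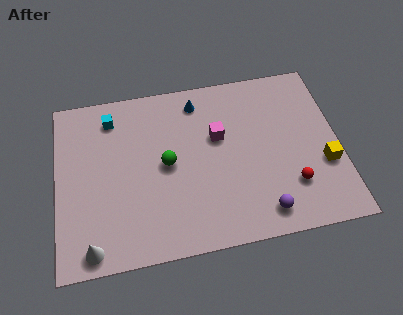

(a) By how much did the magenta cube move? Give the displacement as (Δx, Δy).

(0.1, -0.7)

From the two frames, the magenta cube sits at roughly (7.9, 6.7) before and (8.0, 6.0) after.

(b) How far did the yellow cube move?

3.1

From (10.0, 3.7) to (13.1, 3.5), the yellow cube covered √(3.1² + 0.2²) ≈ 3.1 units.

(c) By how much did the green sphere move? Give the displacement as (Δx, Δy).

(0.9, -0.9)

The green sphere started near (4.5, 5.8) and ended near (5.4, 4.9).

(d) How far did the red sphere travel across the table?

1.6

From (11.6, 1.0) to (11.4, 2.6), the red sphere covered √(0.2² + 1.6²) ≈ 1.6 units.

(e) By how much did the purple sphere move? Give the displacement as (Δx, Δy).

(-1.4, -3.1)

The purple sphere started near (11.3, 4.5) and ended near (9.9, 1.4).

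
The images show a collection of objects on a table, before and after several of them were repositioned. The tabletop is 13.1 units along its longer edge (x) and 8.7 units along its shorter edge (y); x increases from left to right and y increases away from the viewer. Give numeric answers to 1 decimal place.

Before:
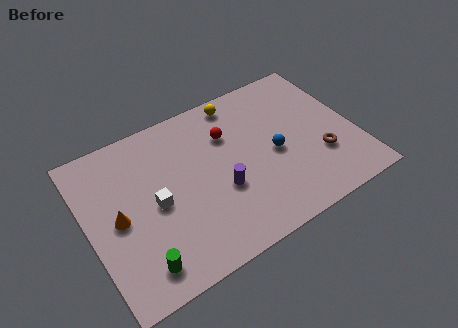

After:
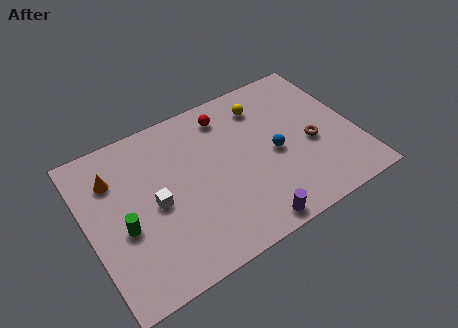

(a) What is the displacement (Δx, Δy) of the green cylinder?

(-0.4, 2.2)

The green cylinder started near (2.0, 1.4) and ended near (1.6, 3.6).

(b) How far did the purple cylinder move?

2.7

The purple cylinder moved from about (6.3, 3.3) to (7.3, 0.8), a distance of √(1.0² + 2.5²) ≈ 2.7.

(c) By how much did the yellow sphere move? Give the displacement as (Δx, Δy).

(1.1, -0.8)

The yellow sphere was at about (7.9, 7.7) and moved to about (9.0, 6.9).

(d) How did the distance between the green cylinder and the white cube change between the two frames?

-1.3

They were about 3.0 units apart before and 1.7 after — 1.3 units closer together.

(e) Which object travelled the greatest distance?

the purple cylinder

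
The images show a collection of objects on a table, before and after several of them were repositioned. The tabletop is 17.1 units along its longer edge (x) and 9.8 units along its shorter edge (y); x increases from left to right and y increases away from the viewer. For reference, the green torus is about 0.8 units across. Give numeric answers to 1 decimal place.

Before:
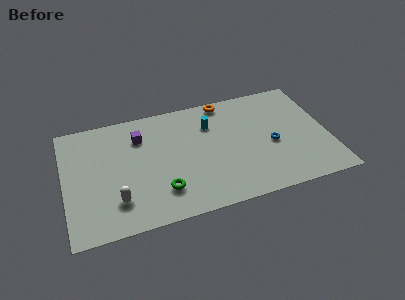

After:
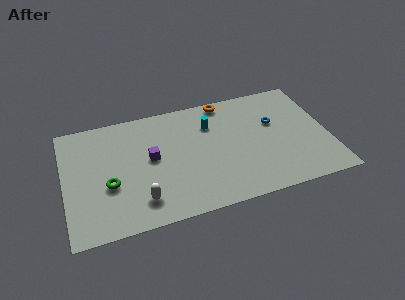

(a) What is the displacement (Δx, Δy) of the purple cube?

(0.6, -2.0)

The purple cube started near (5.0, 7.3) and ended near (5.6, 5.3).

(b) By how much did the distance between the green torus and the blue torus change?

+3.6

They were about 7.5 units apart before and 11.1 after — 3.6 units further apart.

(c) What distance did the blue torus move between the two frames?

1.8

From (13.4, 4.3) to (13.7, 6.1), the blue torus covered √(0.3² + 1.8²) ≈ 1.8 units.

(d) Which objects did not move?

the cyan cylinder and the orange torus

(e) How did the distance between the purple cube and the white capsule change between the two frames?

-1.8

Before: roughly 5.2 units apart; after: 3.4. That's 1.8 units closer together.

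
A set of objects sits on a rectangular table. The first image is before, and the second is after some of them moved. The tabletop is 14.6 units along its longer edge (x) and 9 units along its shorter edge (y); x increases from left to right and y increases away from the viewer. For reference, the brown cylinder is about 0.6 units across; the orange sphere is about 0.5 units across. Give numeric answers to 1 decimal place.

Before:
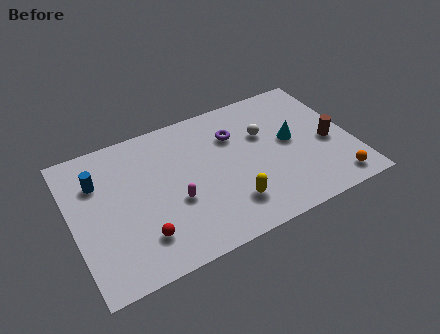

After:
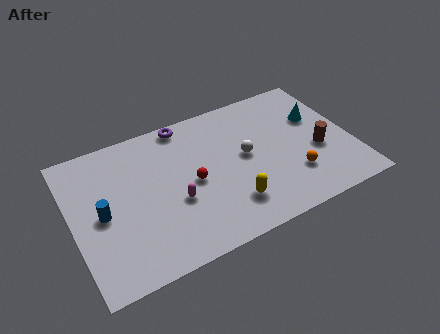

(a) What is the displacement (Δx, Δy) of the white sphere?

(-1.1, -1.0)

The white sphere started near (10.2, 5.8) and ended near (9.1, 4.8).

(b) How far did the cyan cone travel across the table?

1.9

The cyan cone was near (11.5, 4.8) before and (13.1, 5.8) after, so it travelled √(1.6² + 1.0²) ≈ 1.9 units.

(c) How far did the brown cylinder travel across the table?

0.7

The brown cylinder was near (13.4, 3.9) before and (12.8, 3.6) after, so it travelled √(0.6² + 0.3²) ≈ 0.7 units.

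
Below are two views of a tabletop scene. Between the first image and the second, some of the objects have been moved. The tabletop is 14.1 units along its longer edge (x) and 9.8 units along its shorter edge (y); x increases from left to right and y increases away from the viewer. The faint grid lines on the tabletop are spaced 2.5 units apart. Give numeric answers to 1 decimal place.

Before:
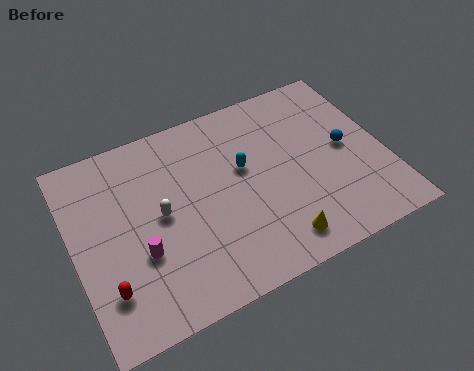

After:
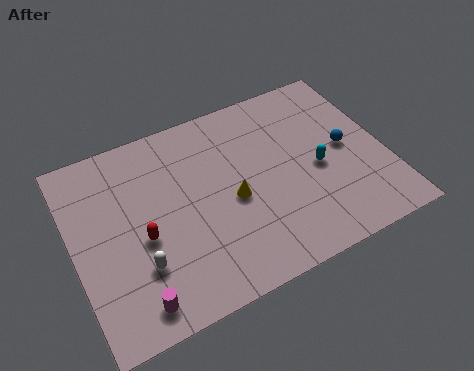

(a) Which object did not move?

the blue sphere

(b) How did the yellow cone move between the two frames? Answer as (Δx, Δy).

(-1.6, 2.9)

From the two frames, the yellow cone sits at roughly (8.7, 1.5) before and (7.1, 4.4) after.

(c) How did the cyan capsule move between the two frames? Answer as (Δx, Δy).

(3.2, -1.4)

The cyan capsule was at about (7.8, 5.8) and moved to about (11.0, 4.4).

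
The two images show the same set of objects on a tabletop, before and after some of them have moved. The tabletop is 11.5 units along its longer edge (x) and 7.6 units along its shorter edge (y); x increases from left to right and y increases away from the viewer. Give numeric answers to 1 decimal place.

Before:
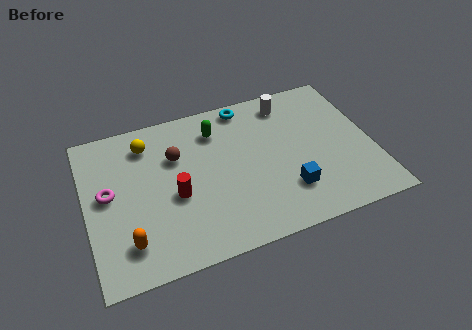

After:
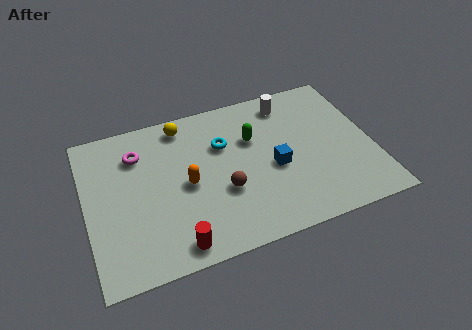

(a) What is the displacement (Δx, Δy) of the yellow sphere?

(1.5, 0.5)

From the two frames, the yellow sphere sits at roughly (2.6, 6.1) before and (4.1, 6.6) after.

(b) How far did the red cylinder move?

2.3

The red cylinder was near (3.5, 3.2) before and (3.3, 0.9) after, so it travelled √(0.2² + 2.3²) ≈ 2.3 units.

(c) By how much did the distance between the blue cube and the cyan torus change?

-2.3

The distance was about 4.9 in the first image and 2.6 in the second, so they moved 2.3 units closer together.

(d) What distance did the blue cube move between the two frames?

1.4

From (7.9, 2.0) to (7.5, 3.3), the blue cube covered √(0.4² + 1.3²) ≈ 1.4 units.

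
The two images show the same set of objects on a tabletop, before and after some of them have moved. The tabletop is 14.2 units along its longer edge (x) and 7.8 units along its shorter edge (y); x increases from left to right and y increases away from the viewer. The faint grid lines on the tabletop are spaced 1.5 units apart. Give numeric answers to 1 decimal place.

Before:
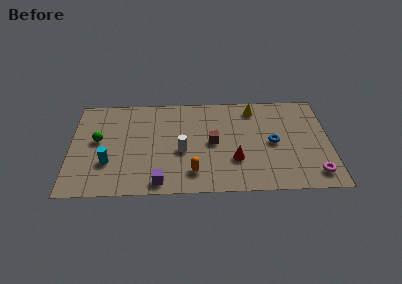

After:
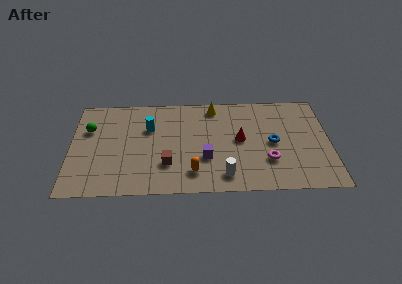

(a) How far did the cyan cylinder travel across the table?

3.5

The cyan cylinder moved from about (2.1, 2.5) to (4.3, 5.2), a distance of √(2.2² + 2.7²) ≈ 3.5.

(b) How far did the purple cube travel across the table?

3.1

The purple cube was near (4.9, 0.9) before and (7.4, 2.7) after, so it travelled √(2.5² + 1.8²) ≈ 3.1 units.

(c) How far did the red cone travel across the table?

1.6

The red cone moved from about (9.0, 2.5) to (9.3, 4.1), a distance of √(0.3² + 1.6²) ≈ 1.6.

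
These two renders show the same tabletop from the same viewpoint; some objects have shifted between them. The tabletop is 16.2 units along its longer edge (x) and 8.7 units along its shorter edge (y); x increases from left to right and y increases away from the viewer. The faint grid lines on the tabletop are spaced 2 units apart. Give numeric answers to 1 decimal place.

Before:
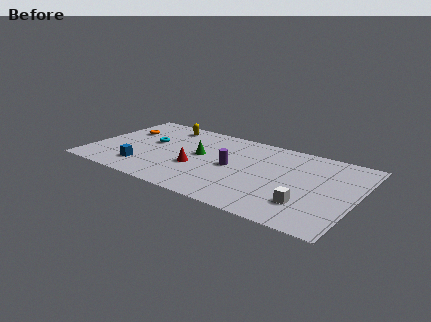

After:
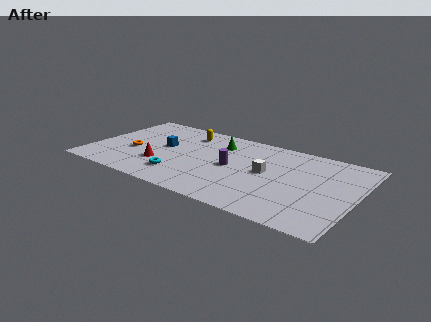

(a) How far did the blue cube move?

3.0

The blue cube was near (3.5, 1.9) before and (4.3, 4.8) after, so it travelled √(0.8² + 2.9²) ≈ 3.0 units.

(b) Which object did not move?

the purple cylinder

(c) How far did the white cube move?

3.5

The white cube moved from about (13.5, 2.3) to (10.8, 4.6), a distance of √(2.7² + 2.3²) ≈ 3.5.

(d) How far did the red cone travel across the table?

2.2

The red cone moved from about (6.6, 3.3) to (4.5, 2.7), a distance of √(2.1² + 0.6²) ≈ 2.2.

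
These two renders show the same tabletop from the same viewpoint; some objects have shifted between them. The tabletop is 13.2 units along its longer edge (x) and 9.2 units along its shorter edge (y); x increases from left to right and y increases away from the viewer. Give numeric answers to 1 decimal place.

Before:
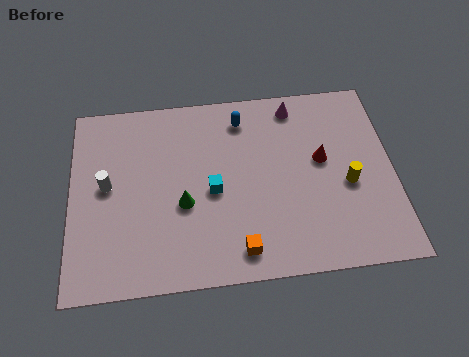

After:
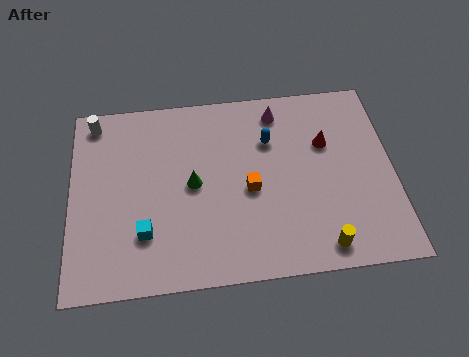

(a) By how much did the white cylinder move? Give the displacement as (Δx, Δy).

(-0.5, 3.2)

The white cylinder was at about (1.5, 4.9) and moved to about (1.0, 8.1).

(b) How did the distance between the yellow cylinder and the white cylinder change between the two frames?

+1.6

They were about 9.9 units apart before and 11.5 after — 1.6 units further apart.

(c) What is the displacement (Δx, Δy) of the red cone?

(0.2, 0.8)

The red cone was at about (10.3, 5.2) and moved to about (10.5, 6.0).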